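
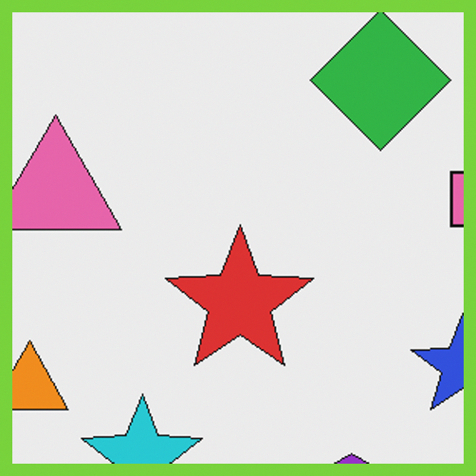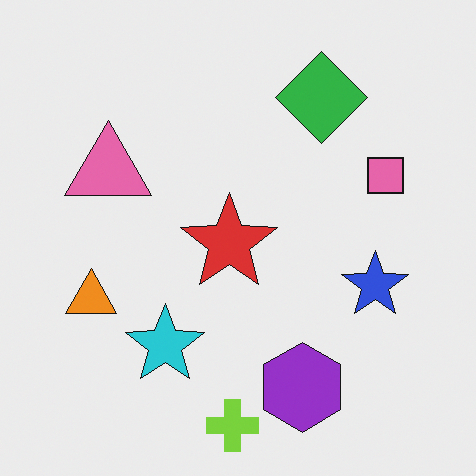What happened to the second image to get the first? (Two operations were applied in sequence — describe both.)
Cropped slightly and scaled back up, then framed with a lime border.

The visible shapes are larger and the field of view is narrower; shapes near the original edges may be partly or wholly outside the frame — a crop-and-rescale. A solid lime frame runs around the edge of the first image, with the content slightly shrunk inside it.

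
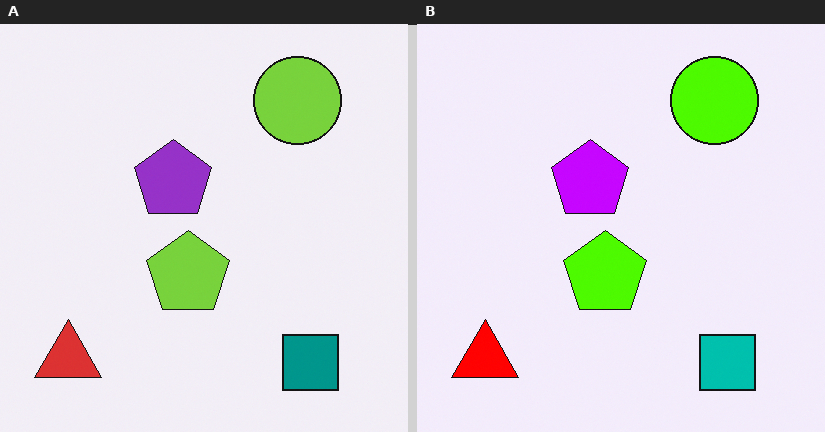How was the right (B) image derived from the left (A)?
It was made much more vivid (saturation change).

All colors are more vivid — a global saturation change.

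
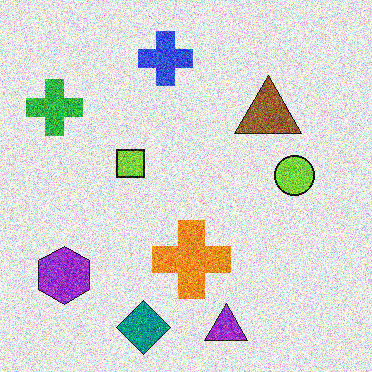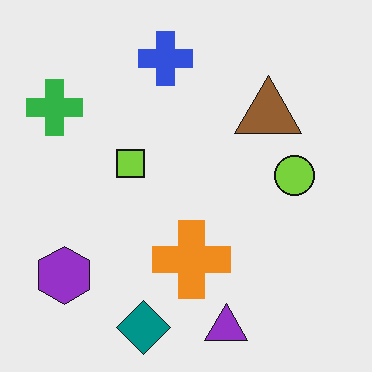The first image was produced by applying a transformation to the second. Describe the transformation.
The first image is the second degraded with heavy additive noise.

Random speckle covers the whole image, including the flat background.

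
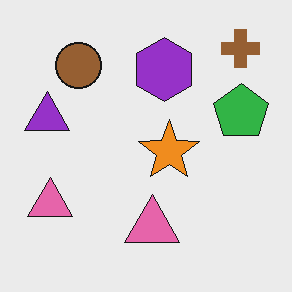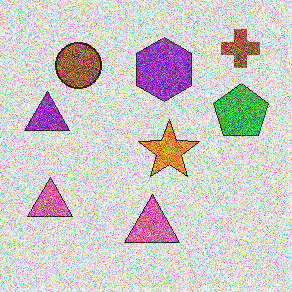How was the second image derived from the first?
The transformation is: degraded with a thick layer of grain.

Random speckle covers the whole image, including the flat background.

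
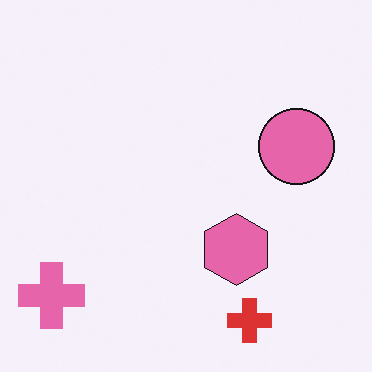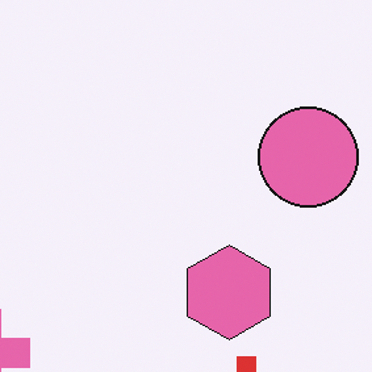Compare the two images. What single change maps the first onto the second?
This is the original image cropped to a modestly smaller region and rescaled.

The visible shapes are larger and the field of view is narrower; shapes near the original edges may be partly or wholly outside the frame — a crop-and-rescale.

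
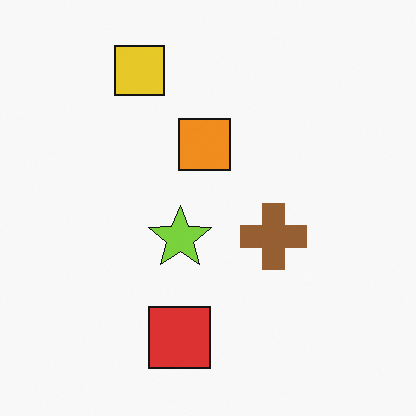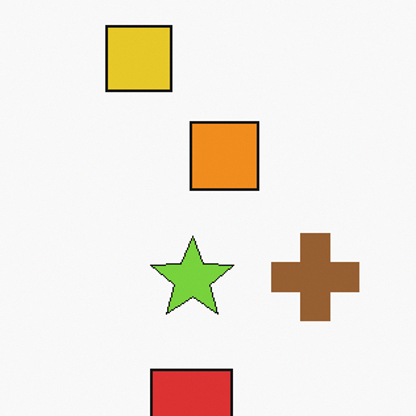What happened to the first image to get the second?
This is the original image cropped to a modestly smaller region and rescaled.

The visible shapes are larger and the field of view is narrower; shapes near the original edges may be partly or wholly outside the frame — a crop-and-rescale.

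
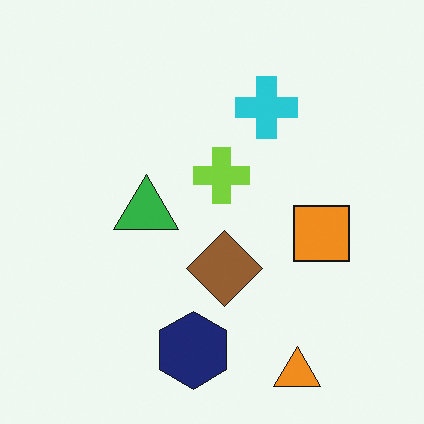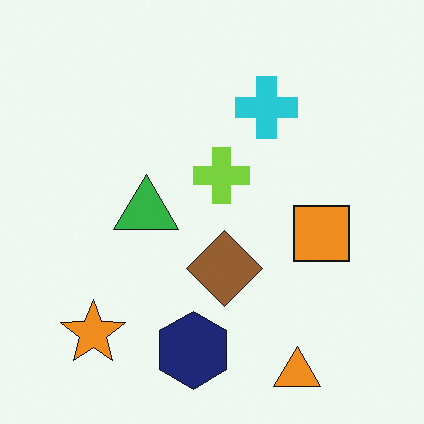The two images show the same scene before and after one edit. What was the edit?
The transformation is: overlaid with an additional orange star.

An orange star appears in the second image that is absent from the first.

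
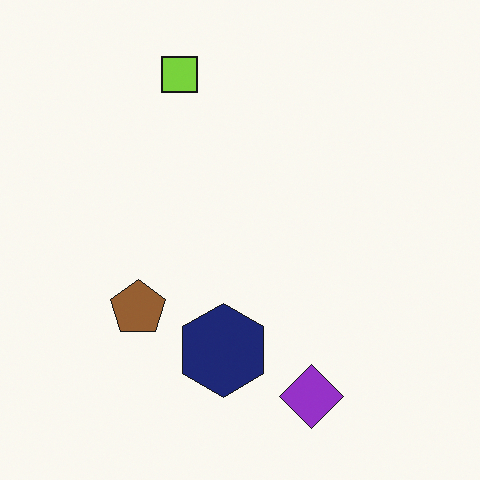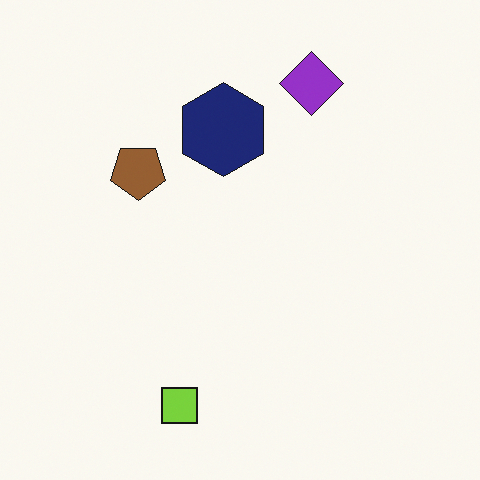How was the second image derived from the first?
The image was flipped vertically (top ↔ bottom).

The lime square is in the top of the first image and the bottom of the second — shapes on opposite sides of the horizontal midline have swapped in a mirror flip.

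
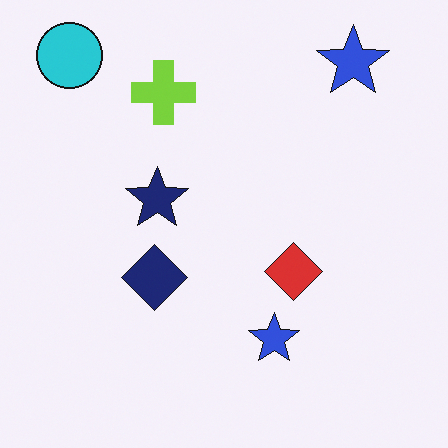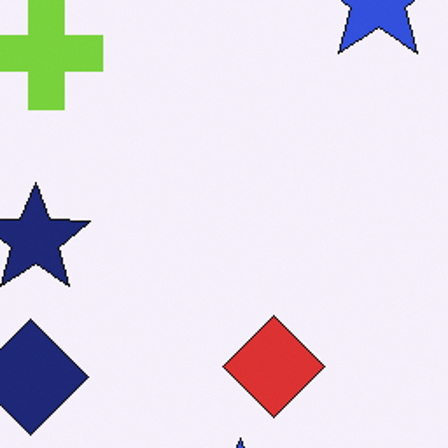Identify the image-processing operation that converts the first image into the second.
Cropped tightly and scaled back up.

The visible shapes are larger and the field of view is narrower; shapes near the original edges may be partly or wholly outside the frame — a crop-and-rescale.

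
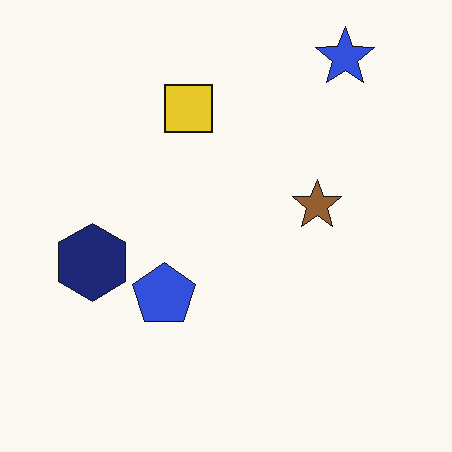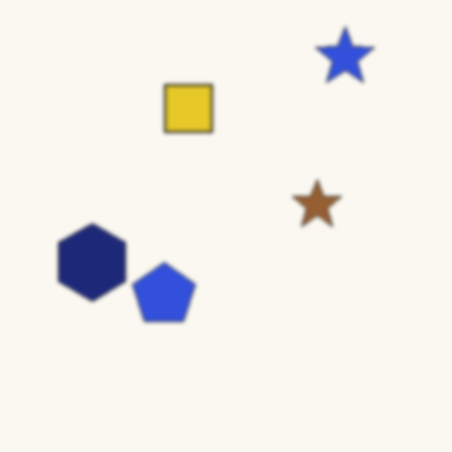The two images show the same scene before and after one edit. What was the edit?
It was given a subtle gaussian blur.

Shape edges and outlines are uniformly softened across the whole image.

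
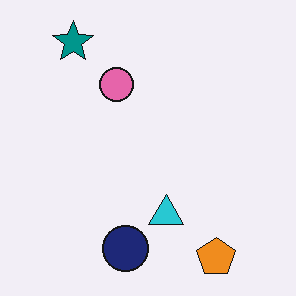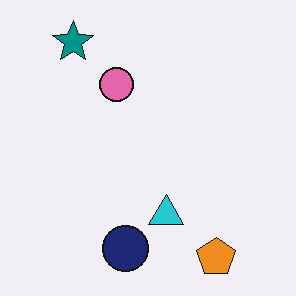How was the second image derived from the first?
The second image is the first given moderate JPEG compression.

Blocky 8×8 compression artifacts appear around shape edges and the flat background shows ringing — characteristic JPEG degradation.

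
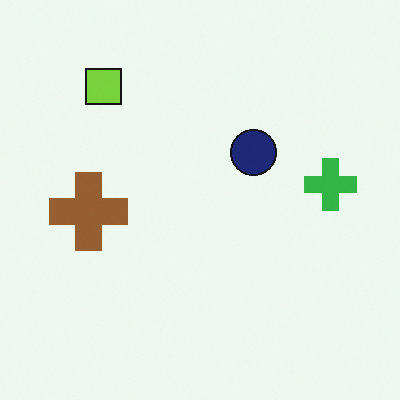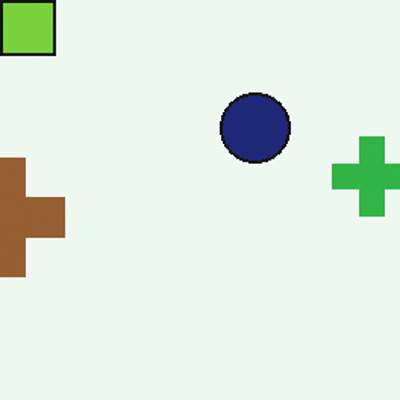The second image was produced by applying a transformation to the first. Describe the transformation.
Cropped slightly and scaled back up.

The visible shapes are larger and the field of view is narrower; shapes near the original edges may be partly or wholly outside the frame — a crop-and-rescale.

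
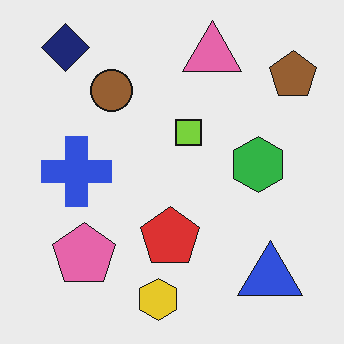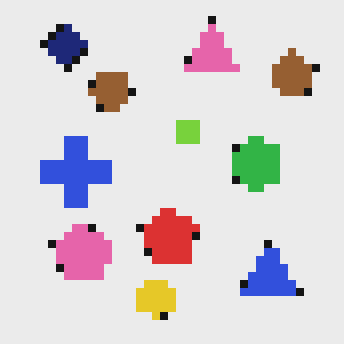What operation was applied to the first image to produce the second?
It was moderately pixelated.

Shapes are reduced to large square blocks; fine edges and outlines are lost — a downscale-then-upscale (mosaic) effect.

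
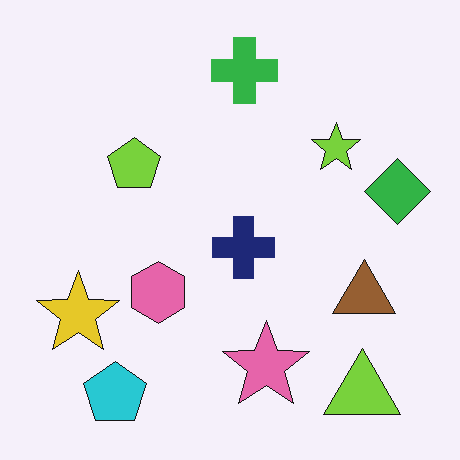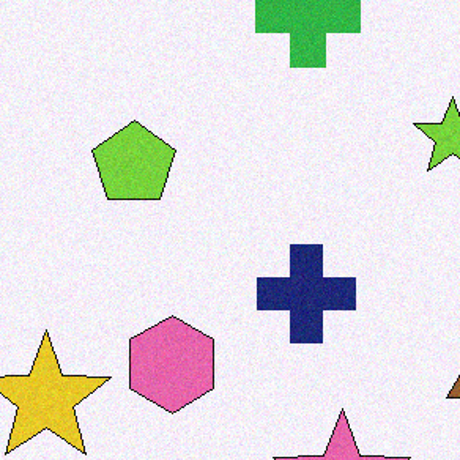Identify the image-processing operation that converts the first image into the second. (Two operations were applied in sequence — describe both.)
The transformation is: degraded with a light layer of grain, then cropped slightly and scaled back up.

Random speckle covers the whole image, including the flat background. The visible shapes are larger and the field of view is narrower; shapes near the original edges may be partly or wholly outside the frame — a crop-and-rescale.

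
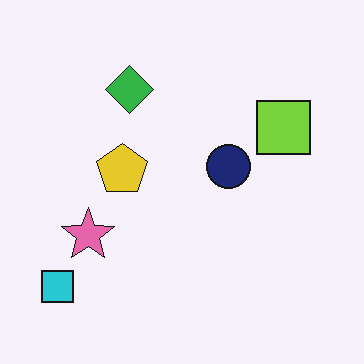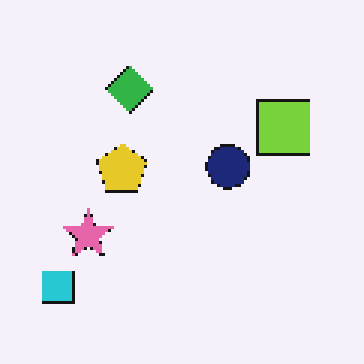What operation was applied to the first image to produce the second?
It was mildly pixelated.

Shapes are reduced to large square blocks; fine edges and outlines are lost — a downscale-then-upscale (mosaic) effect.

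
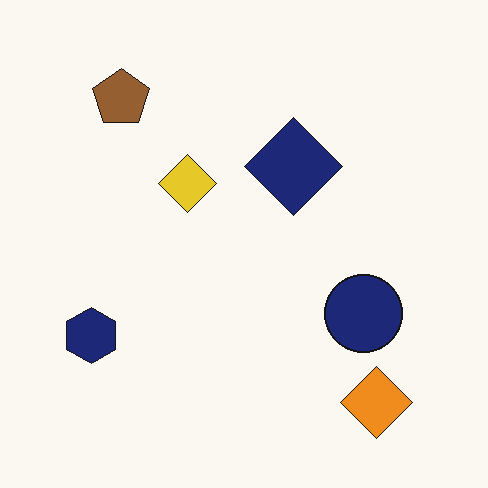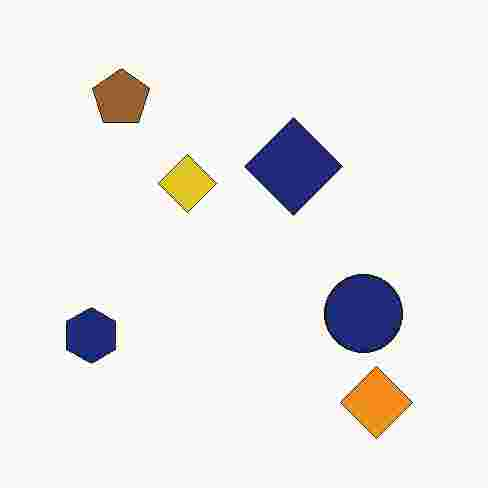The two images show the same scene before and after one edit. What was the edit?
This is the original image degraded with heavy JPEG compression.

Blocky 8×8 compression artifacts appear around shape edges and the flat background shows ringing — characteristic JPEG degradation.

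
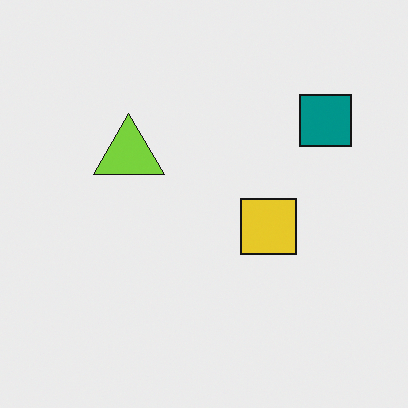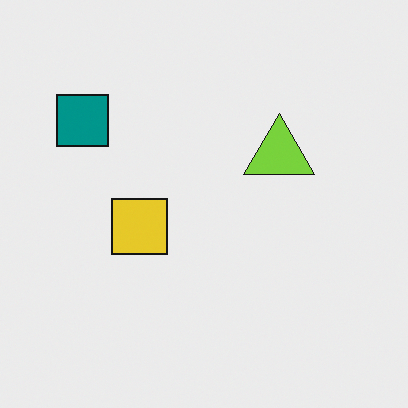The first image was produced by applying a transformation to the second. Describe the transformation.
Flipped horizontally (left ↔ right).

The teal square is in the top-left of the second image and the top-right of the first — shapes on opposite sides of the vertical midline have swapped in a mirror flip.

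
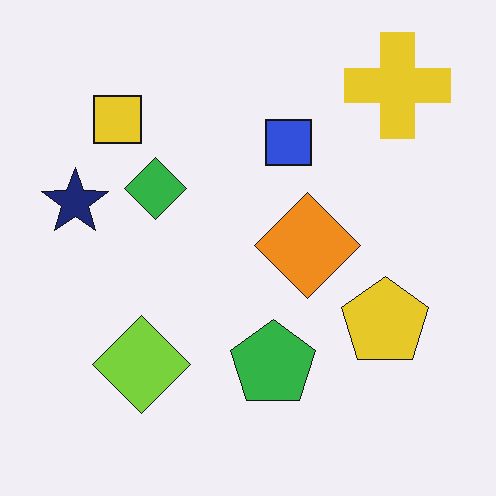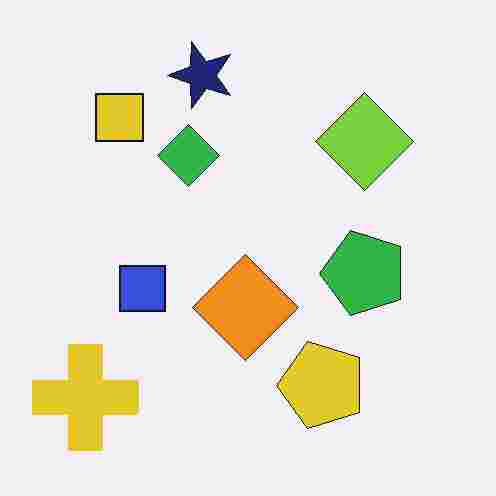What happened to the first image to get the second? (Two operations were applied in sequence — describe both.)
This is the original image transposed (reflected across the top-left ↔ bottom-right diagonal), then degraded with heavy JPEG compression.

Shapes have swapped their row and column positions — what was in the top-right is now in the bottom-left — a diagonal reflection. Blocky 8×8 compression artifacts appear around shape edges and the flat background shows ringing — characteristic JPEG degradation.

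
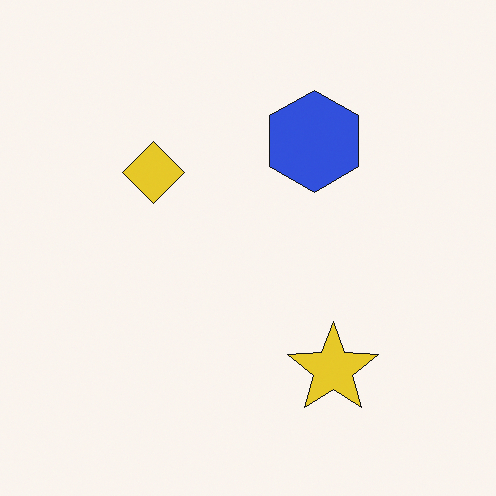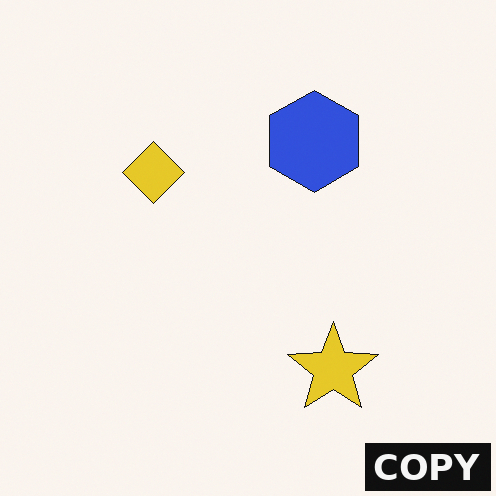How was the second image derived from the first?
It was watermarked with the text "COPY" in the lower-right corner.

A dark label reading "COPY" appears in the lower-right corner.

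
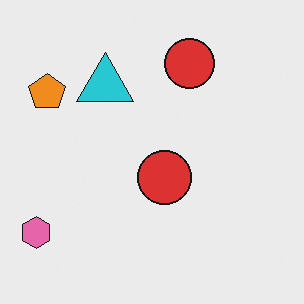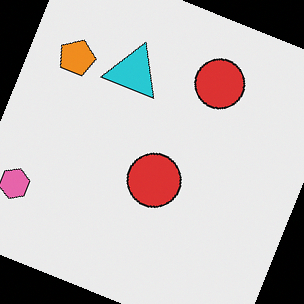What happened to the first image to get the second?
The image was rotated clockwise by a moderate amount.

Every shape is tilted by the same angle and the image corners show triangular fill wedges — a whole-image rotation by a non-right angle.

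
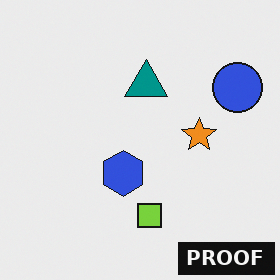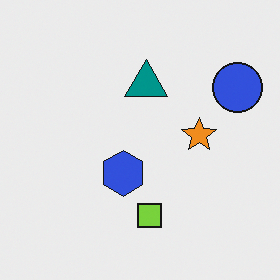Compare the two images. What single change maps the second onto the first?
This is the original image watermarked with the text "PROOF" in the lower-right corner.

A dark label reading "PROOF" appears in the lower-right corner.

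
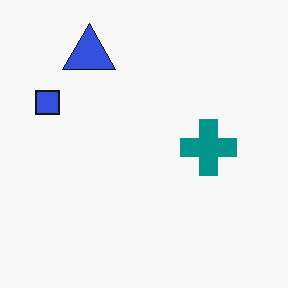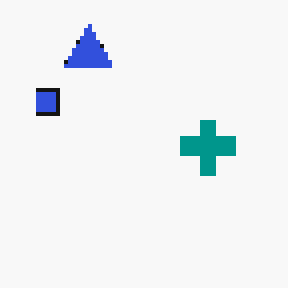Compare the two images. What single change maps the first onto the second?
Mildly pixelated.

Shapes are reduced to large square blocks; fine edges and outlines are lost — a downscale-then-upscale (mosaic) effect.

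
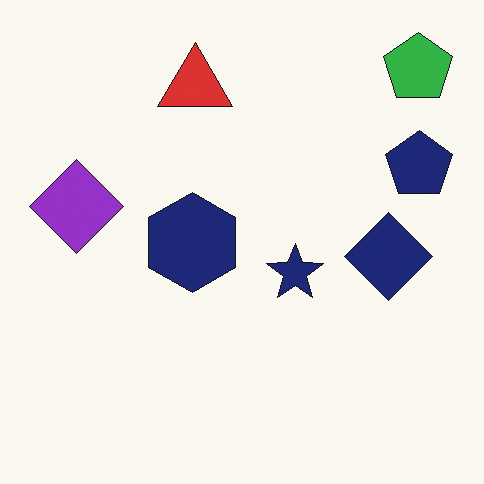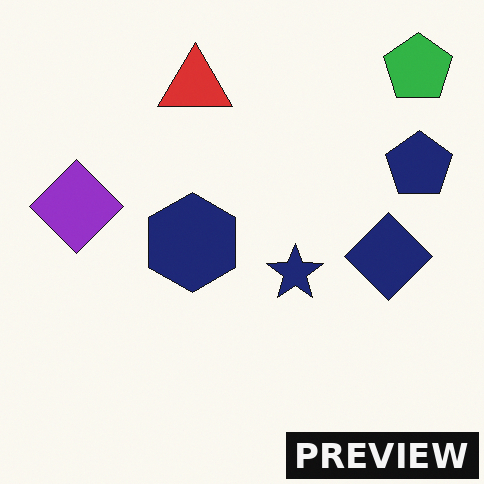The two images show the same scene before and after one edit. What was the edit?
Watermarked with the text "PREVIEW" in the lower-right corner.

A dark label reading "PREVIEW" appears in the lower-right corner.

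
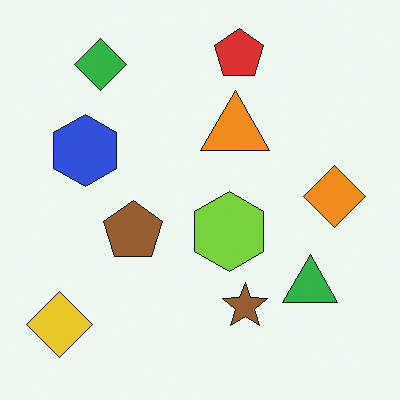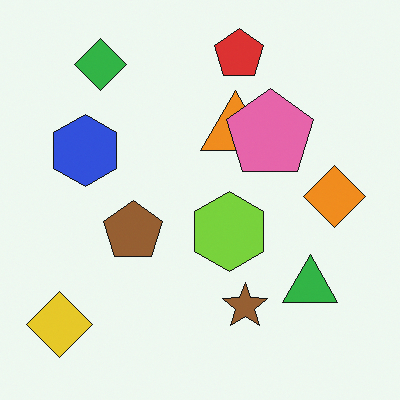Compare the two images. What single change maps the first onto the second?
The second image is the first overlaid with an additional pink pentagon.

A pink pentagon appears in the second image that is absent from the first.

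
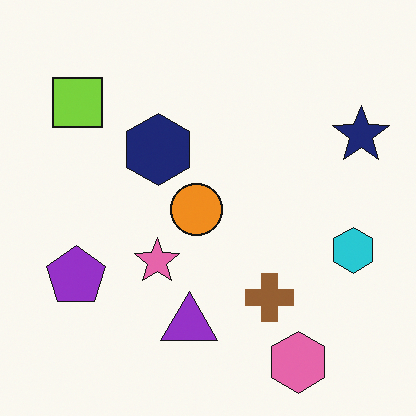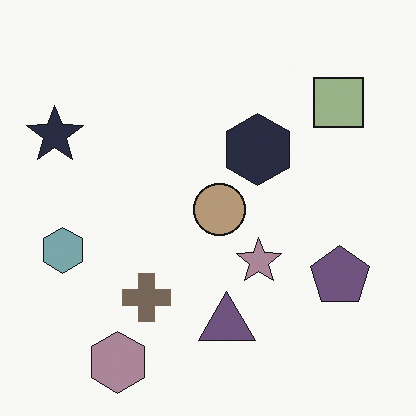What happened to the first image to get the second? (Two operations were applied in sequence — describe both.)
It was made much more muted (saturation change), then flipped horizontally (left ↔ right).

All colors are more muted and greyish — a global saturation change. The navy star is in the top-right of the first image and the top-left of the second — shapes on opposite sides of the vertical midline have swapped in a mirror flip.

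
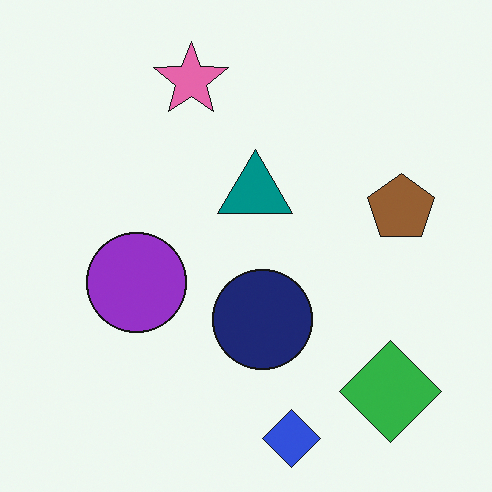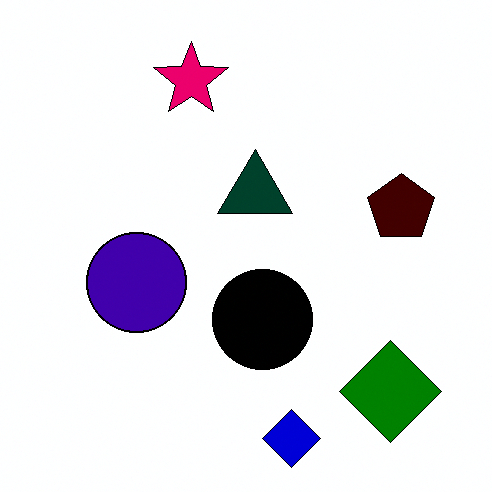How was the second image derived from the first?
Boosted in contrast.

Tones are pushed away from mid-grey across the whole image — a global contrast change.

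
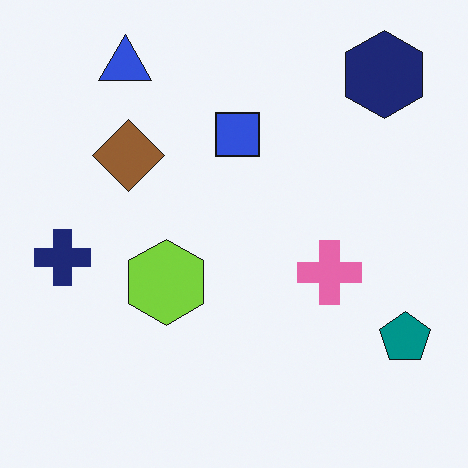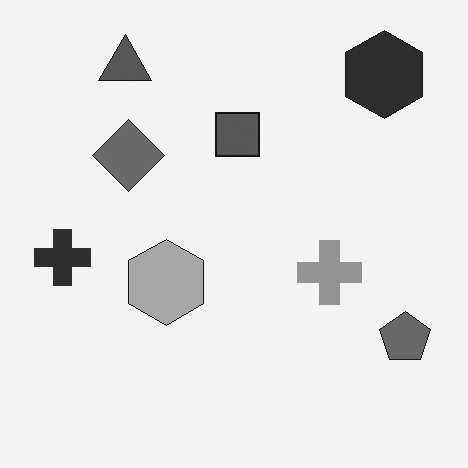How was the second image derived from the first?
The image was converted to grayscale.

All color is removed — every shape is now a shade of grey.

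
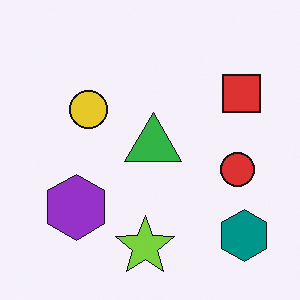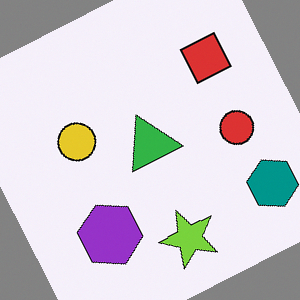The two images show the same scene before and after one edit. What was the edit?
Rotated counter-clockwise by a moderate amount.

Every shape is tilted by the same angle and the image corners show triangular fill wedges — a whole-image rotation by a non-right angle.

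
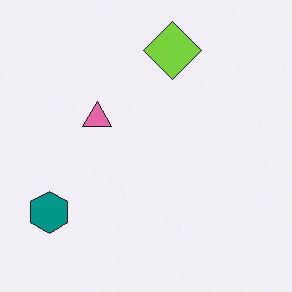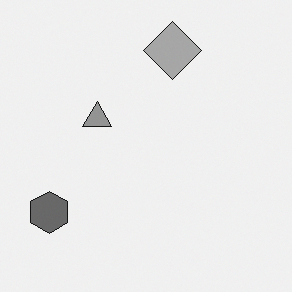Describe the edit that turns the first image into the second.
The transformation is: converted to grayscale.

All color is removed — every shape is now a shade of grey.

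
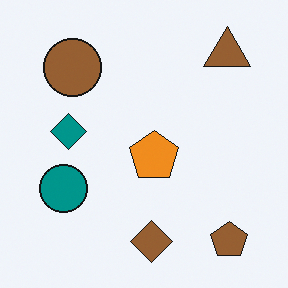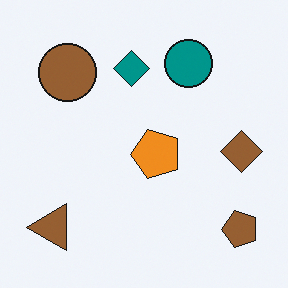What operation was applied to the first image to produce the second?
The transformation is: transposed (reflected across the top-left ↔ bottom-right diagonal).

Shapes have swapped their row and column positions — what was in the top-right is now in the bottom-left — a diagonal reflection.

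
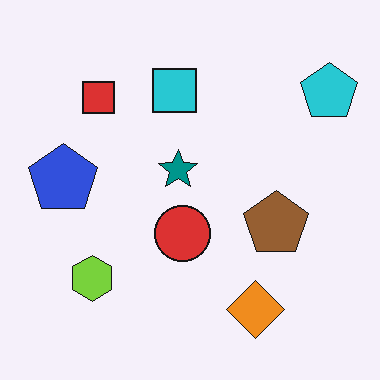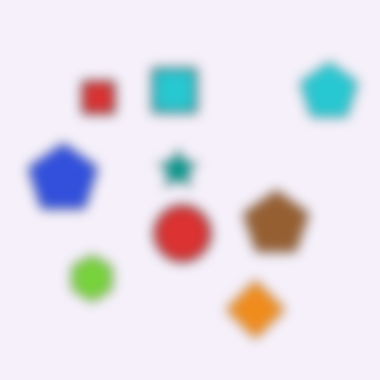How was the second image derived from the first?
Heavily blurred.

Shape edges and outlines are uniformly softened across the whole image.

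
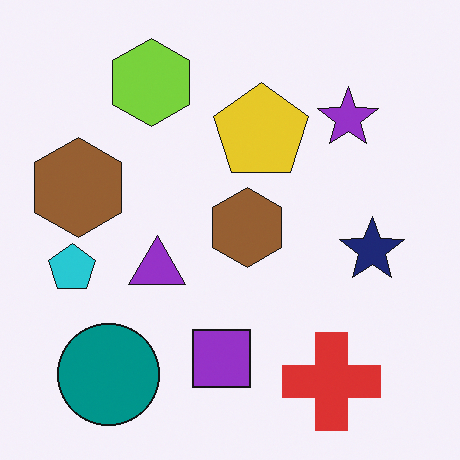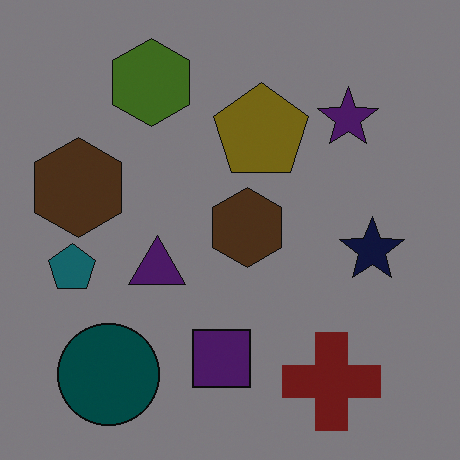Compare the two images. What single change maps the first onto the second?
It was darkened a lot.

Every pixel — background and shapes alike — is uniformly darkened.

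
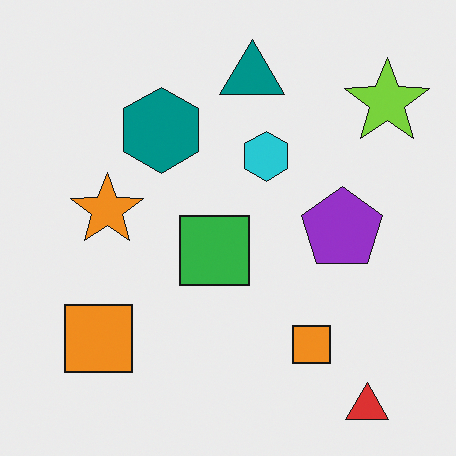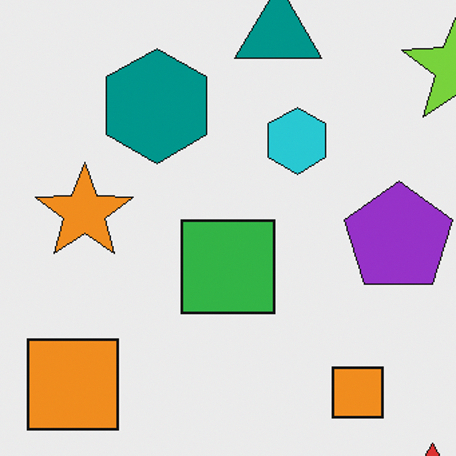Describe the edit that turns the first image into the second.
The image was cropped to a modestly smaller region and rescaled.

The visible shapes are larger and the field of view is narrower; shapes near the original edges may be partly or wholly outside the frame — a crop-and-rescale.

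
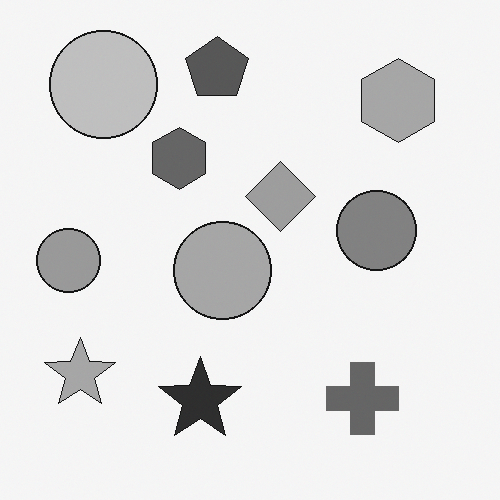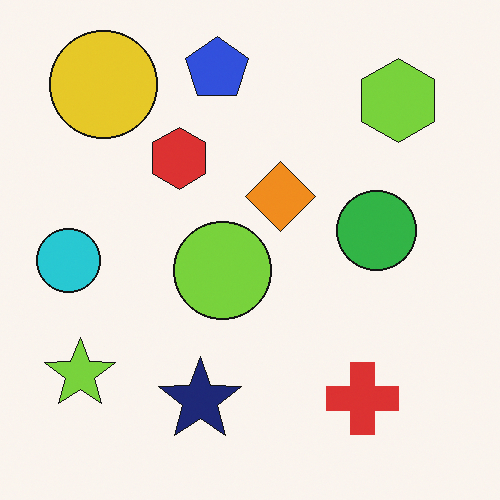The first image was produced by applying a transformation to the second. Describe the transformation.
The first image is the second converted to grayscale.

All color is removed — every shape is now a shade of grey.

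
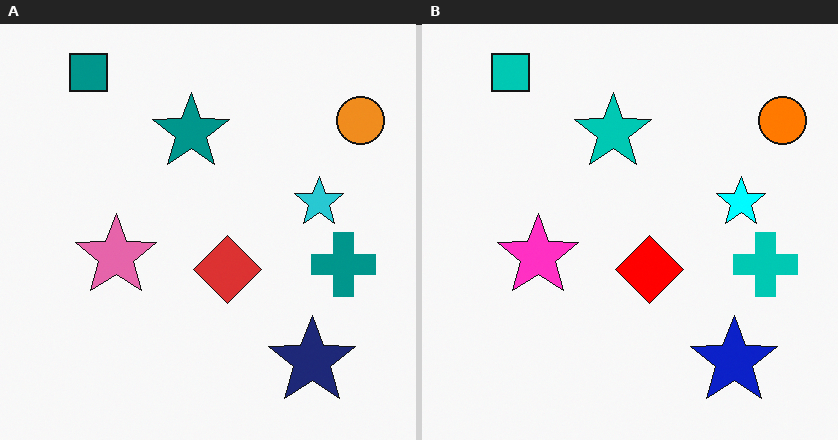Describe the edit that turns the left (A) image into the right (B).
The right (B) image is the left (A) heavily oversaturated.

All colors are more vivid — a global saturation change.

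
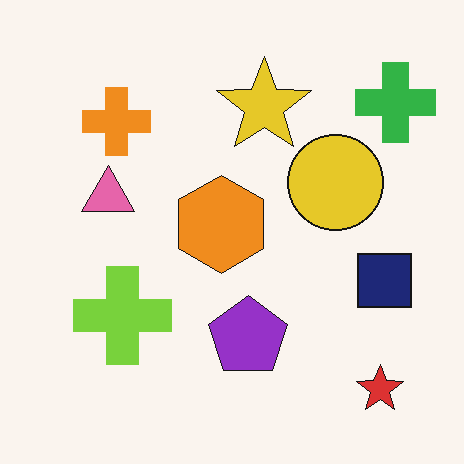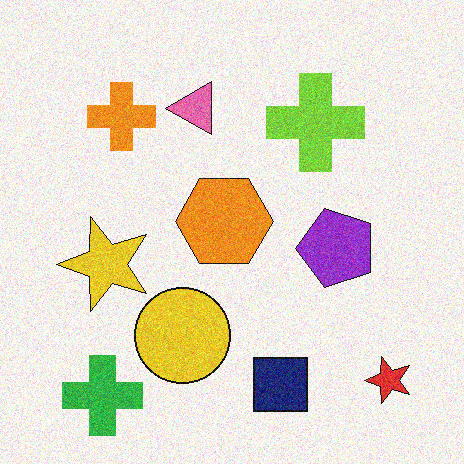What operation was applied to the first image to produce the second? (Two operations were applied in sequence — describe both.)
Degraded with visible gaussian noise, then transposed (reflected across the top-left ↔ bottom-right diagonal).

Random speckle covers the whole image, including the flat background. Shapes have swapped their row and column positions — what was in the top-right is now in the bottom-left — a diagonal reflection.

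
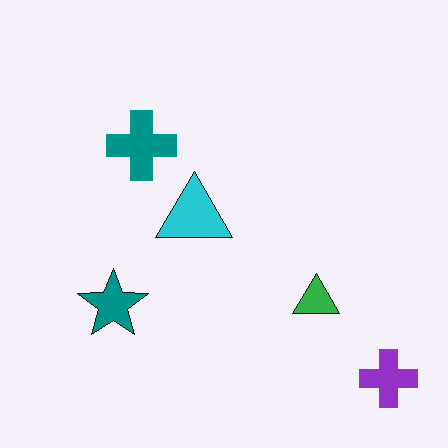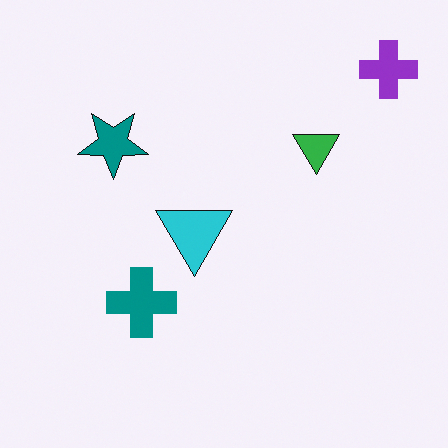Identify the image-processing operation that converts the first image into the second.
The transformation is: flipped vertically (top ↔ bottom).

The purple cross is in the bottom-right of the first image and the top-right of the second — shapes on opposite sides of the horizontal midline have swapped in a mirror flip.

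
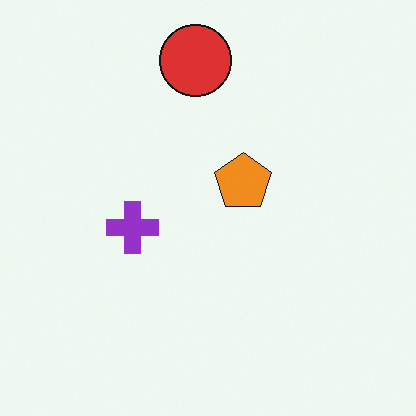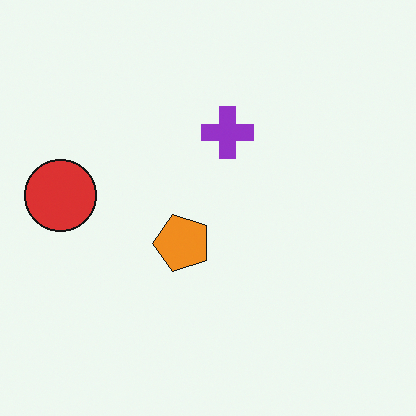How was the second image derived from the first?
The transformation is: transposed (reflected across the top-left ↔ bottom-right diagonal).

Shapes have swapped their row and column positions — what was in the top-right is now in the bottom-left — a diagonal reflection.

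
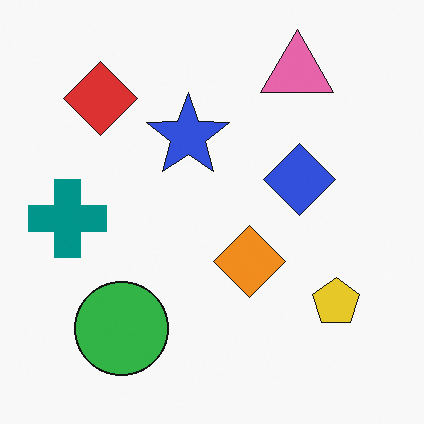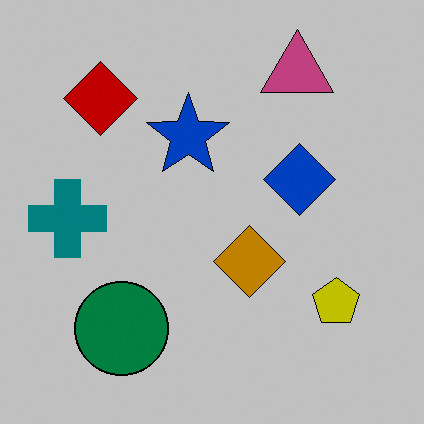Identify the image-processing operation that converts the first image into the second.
The transformation is: aggressively posterized.

Each flat color has snapped to a coarser quantized level — most visibly, the near-white background has dropped to a flat grey.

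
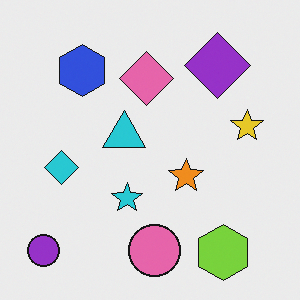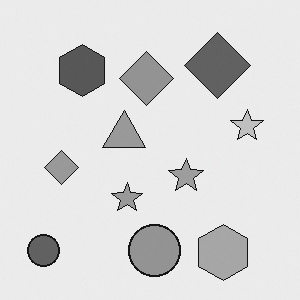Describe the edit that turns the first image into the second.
This is the original image converted to grayscale.

All color is removed — every shape is now a shade of grey.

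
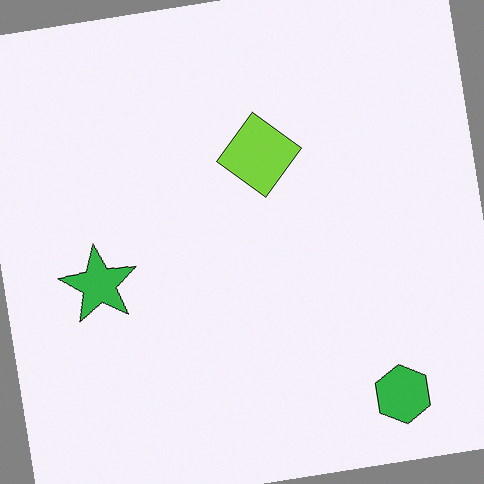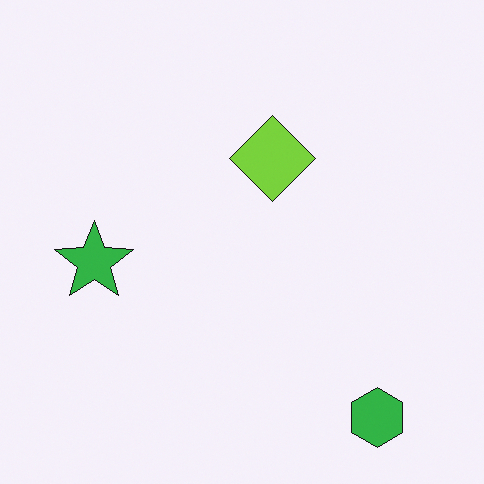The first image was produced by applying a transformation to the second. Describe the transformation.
It was rotated counter-clockwise by a small amount.

Every shape is tilted by the same angle and the image corners show triangular fill wedges — a whole-image rotation by a non-right angle.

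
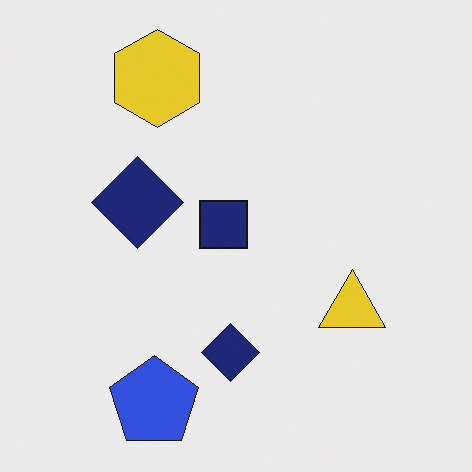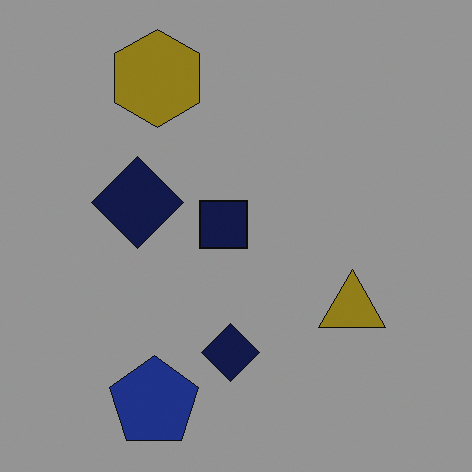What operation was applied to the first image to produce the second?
It was noticeably darkened.

Every pixel — background and shapes alike — is uniformly darkened.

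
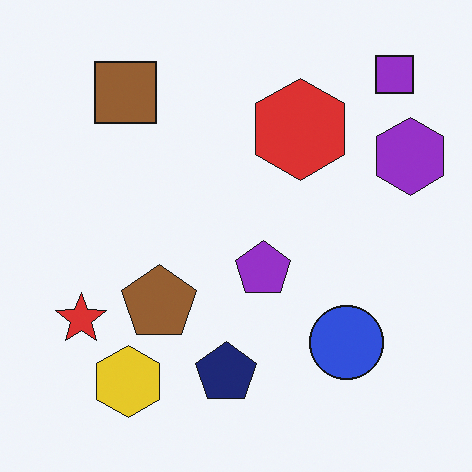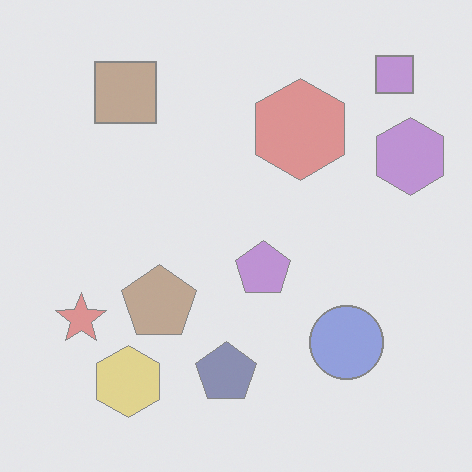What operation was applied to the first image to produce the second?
The transformation is: washed out (contrast reduced).

Tones are pushed toward mid-grey across the whole image — a global contrast change.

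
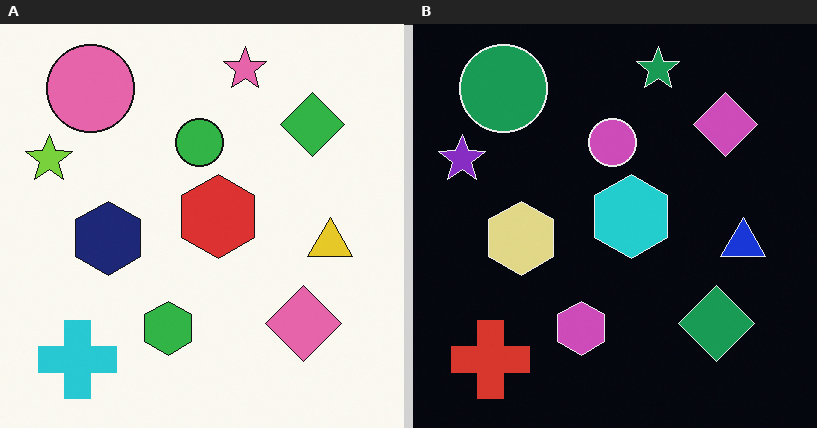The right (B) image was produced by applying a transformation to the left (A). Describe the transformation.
The transformation is: color-inverted (negative).

The light background has become dark and every shape's color is its complement — a photographic negative.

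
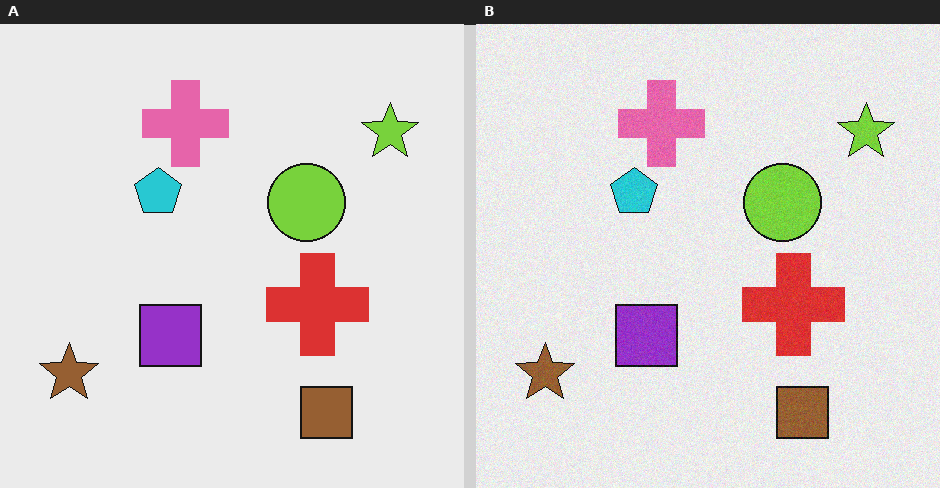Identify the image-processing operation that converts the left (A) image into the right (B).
Degraded with subtle gaussian noise.

Random speckle covers the whole image, including the flat background.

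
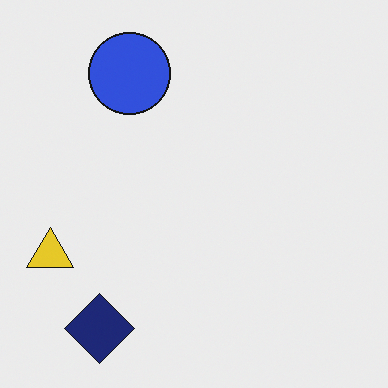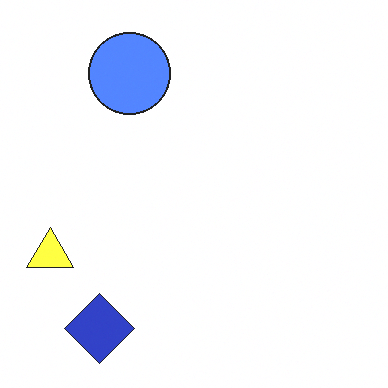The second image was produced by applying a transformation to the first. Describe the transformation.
It was substantially brightened.

Every pixel — background and shapes alike — is uniformly brightened.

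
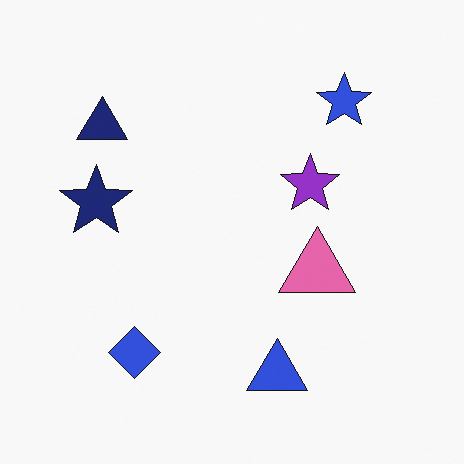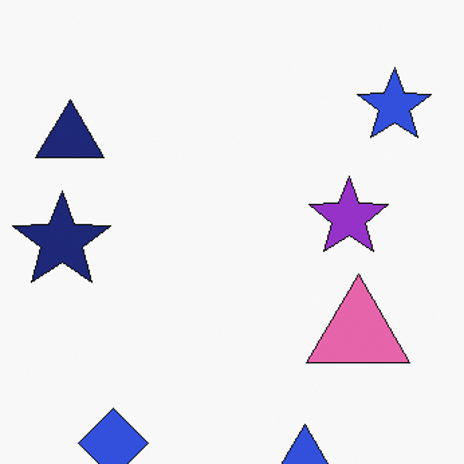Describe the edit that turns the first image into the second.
The transformation is: cropped slightly and scaled back up.

The visible shapes are larger and the field of view is narrower; shapes near the original edges may be partly or wholly outside the frame — a crop-and-rescale.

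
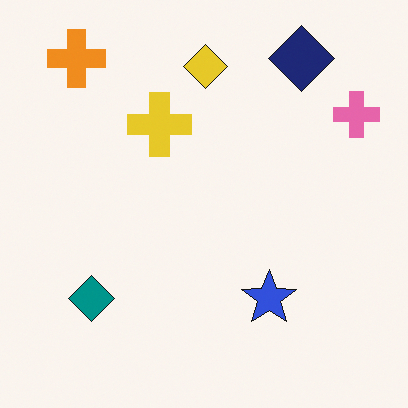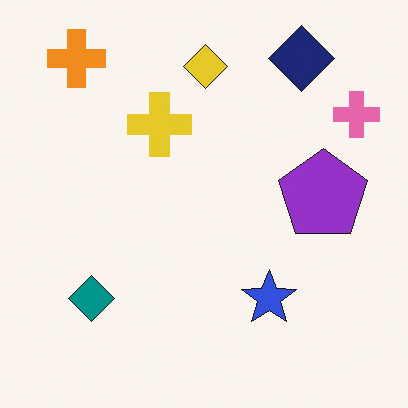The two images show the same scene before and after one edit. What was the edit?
It was overlaid with an additional purple pentagon.

A purple pentagon appears in the second image that is absent from the first.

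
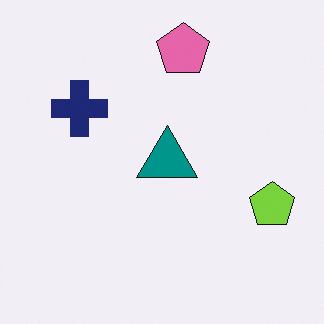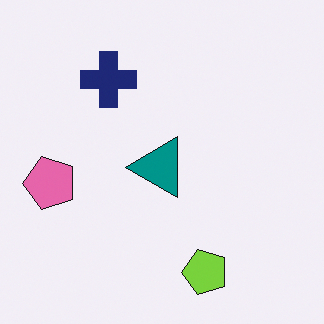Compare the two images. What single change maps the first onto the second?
The transformation is: transposed (reflected across the top-left ↔ bottom-right diagonal).

Shapes have swapped their row and column positions — what was in the top-right is now in the bottom-left — a diagonal reflection.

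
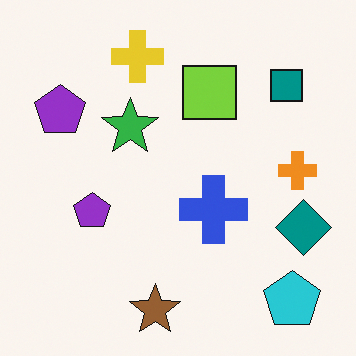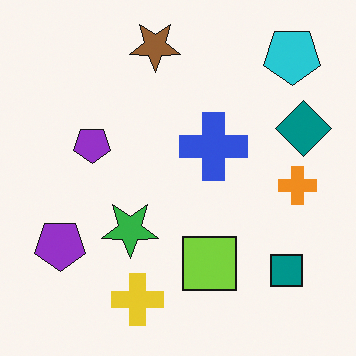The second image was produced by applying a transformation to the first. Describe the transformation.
Flipped vertically (top ↔ bottom).

The brown star is in the bottom of the first image and the top of the second — shapes on opposite sides of the horizontal midline have swapped in a mirror flip.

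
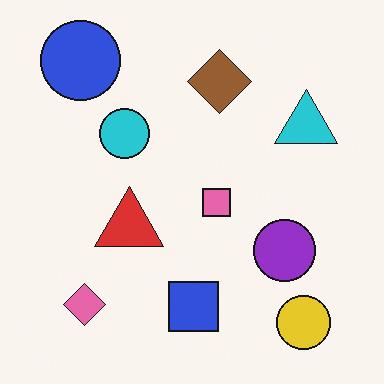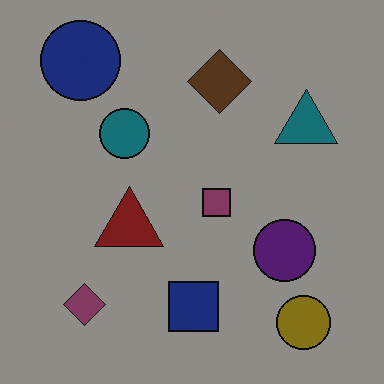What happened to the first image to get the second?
The second image is the first darkened a lot.

Every pixel — background and shapes alike — is uniformly darkened.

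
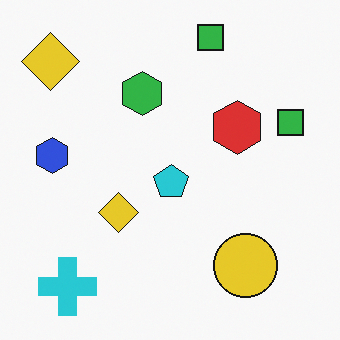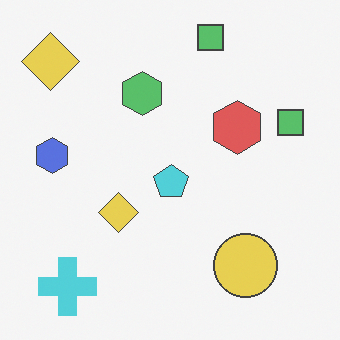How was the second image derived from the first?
This is the original image given slightly reduced contrast.

Tones are pushed toward mid-grey across the whole image — a global contrast change.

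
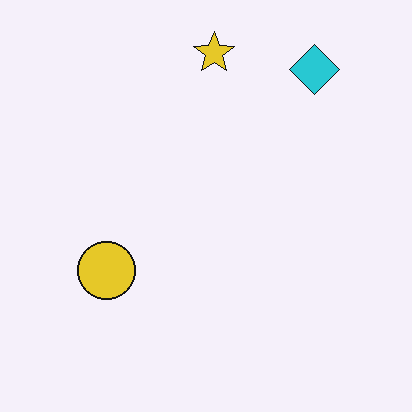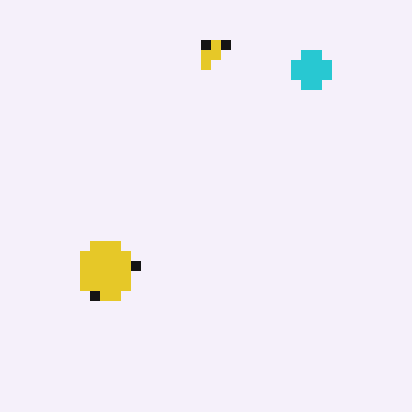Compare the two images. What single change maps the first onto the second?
The transformation is: coarsely pixelated.

Shapes are reduced to large square blocks; fine edges and outlines are lost — a downscale-then-upscale (mosaic) effect.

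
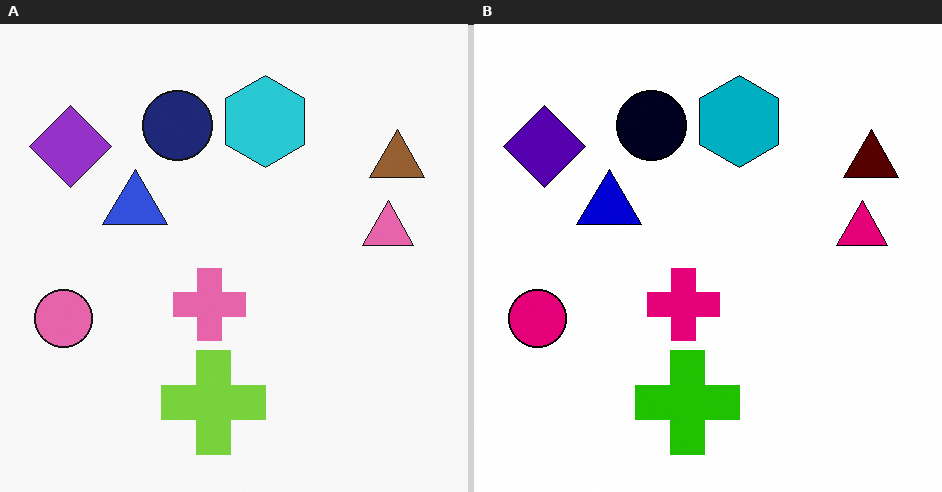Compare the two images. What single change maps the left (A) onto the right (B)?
The image was given much higher contrast.

Tones are pushed away from mid-grey across the whole image — a global contrast change.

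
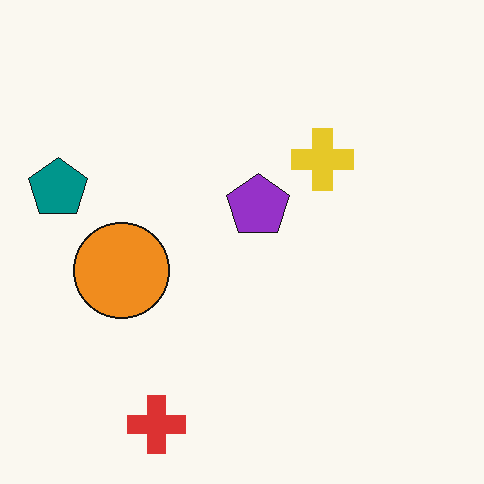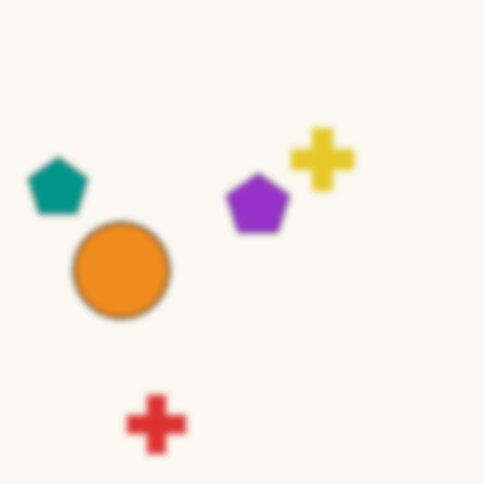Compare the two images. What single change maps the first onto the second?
The second image is the first noticeably gaussian-blurred.

Shape edges and outlines are uniformly softened across the whole image.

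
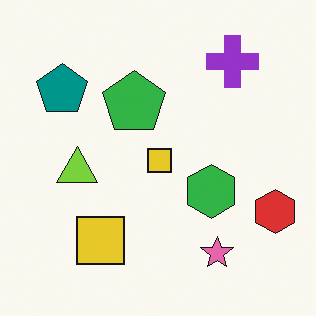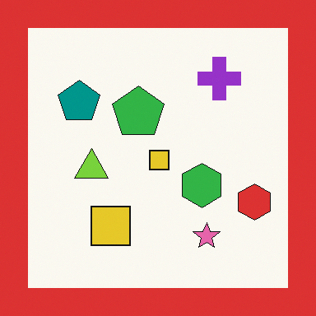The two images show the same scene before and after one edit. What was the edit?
This is the original image framed with a red border.

A solid red frame runs around the edge of the second image, with the content slightly shrunk inside it.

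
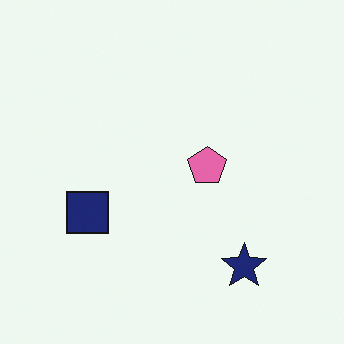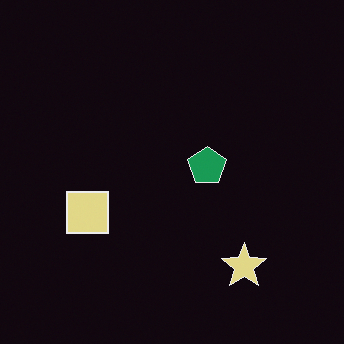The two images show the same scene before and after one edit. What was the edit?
The image was color-inverted (negative).

The light background has become dark and every shape's color is its complement — a photographic negative.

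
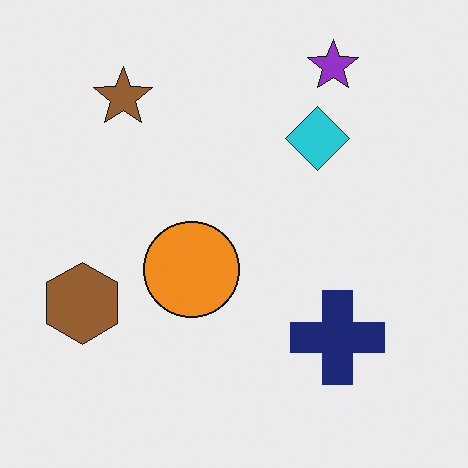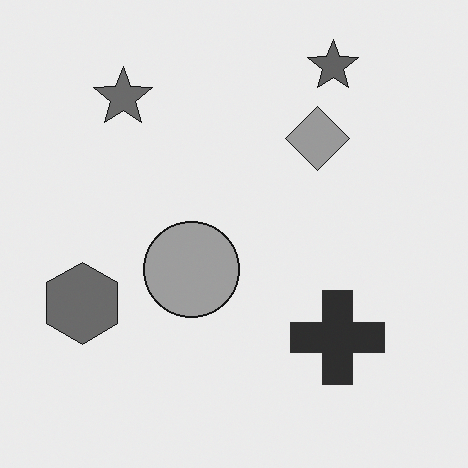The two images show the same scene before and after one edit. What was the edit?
The image was converted to grayscale.

All color is removed — every shape is now a shade of grey.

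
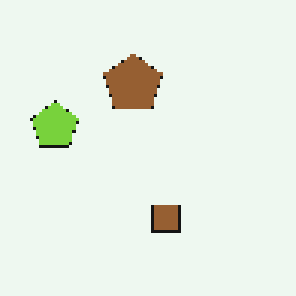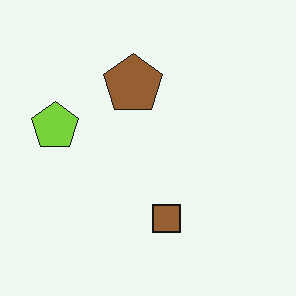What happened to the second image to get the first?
This is the original image lightly pixelated (a mild mosaic effect).

Shapes are reduced to large square blocks; fine edges and outlines are lost — a downscale-then-upscale (mosaic) effect.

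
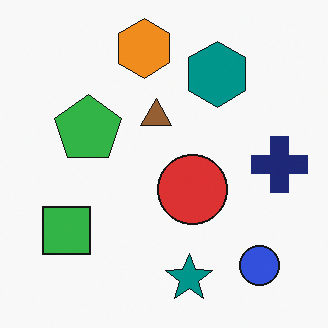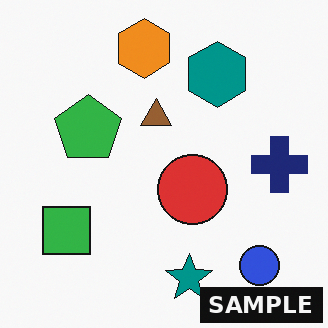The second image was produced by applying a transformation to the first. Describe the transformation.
The image was watermarked with the text "SAMPLE" in the lower-right corner.

A dark label reading "SAMPLE" appears in the lower-right corner.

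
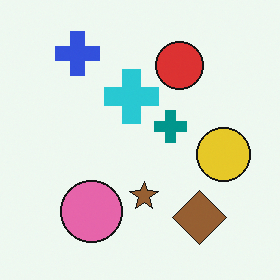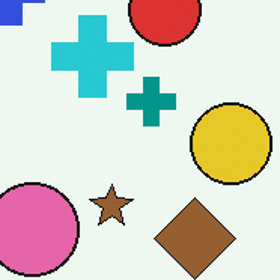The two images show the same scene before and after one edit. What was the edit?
The image was cropped slightly and scaled back up.

The visible shapes are larger and the field of view is narrower; shapes near the original edges may be partly or wholly outside the frame — a crop-and-rescale.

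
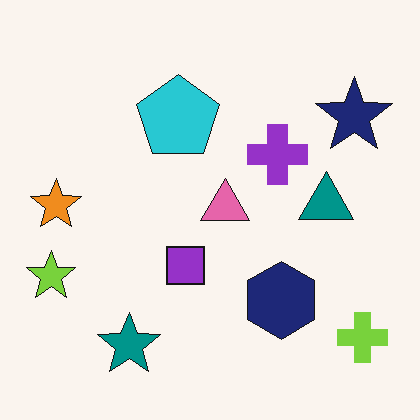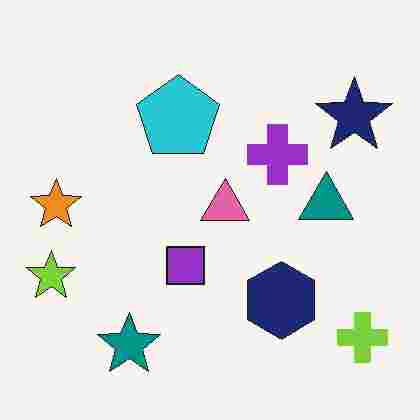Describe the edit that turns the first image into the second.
The second image is the first degraded with heavy JPEG compression.

Blocky 8×8 compression artifacts appear around shape edges and the flat background shows ringing — characteristic JPEG degradation.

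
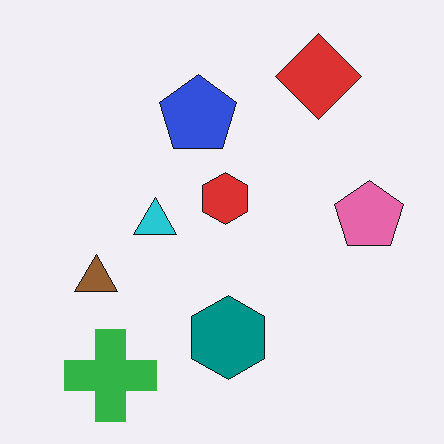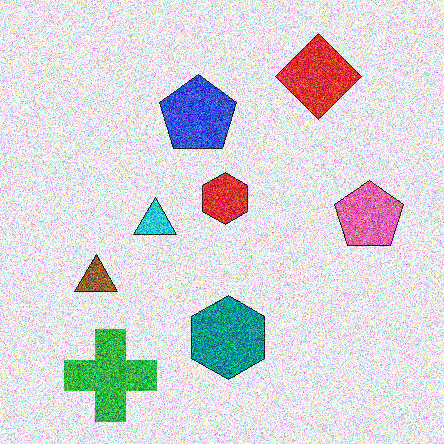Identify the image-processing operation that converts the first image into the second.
Degraded with heavy additive noise.

Random speckle covers the whole image, including the flat background.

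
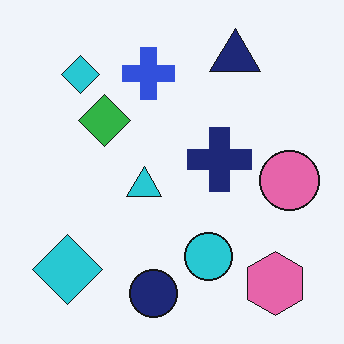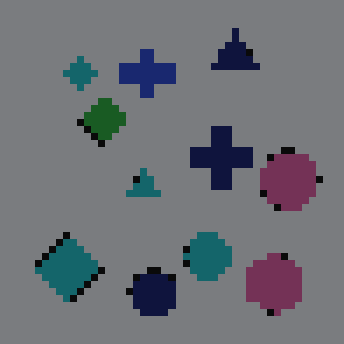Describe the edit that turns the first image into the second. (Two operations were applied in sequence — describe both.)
The transformation is: substantially darkened, then pixelated into visible square blocks.

Every pixel — background and shapes alike — is uniformly darkened. Shapes are reduced to large square blocks; fine edges and outlines are lost — a downscale-then-upscale (mosaic) effect.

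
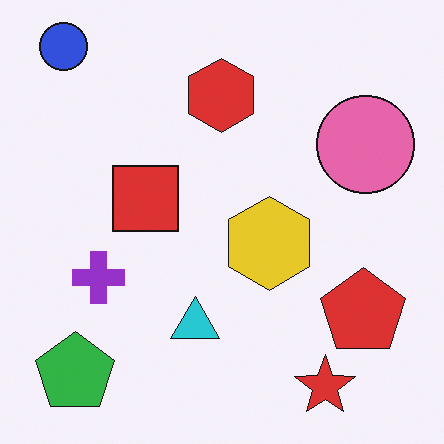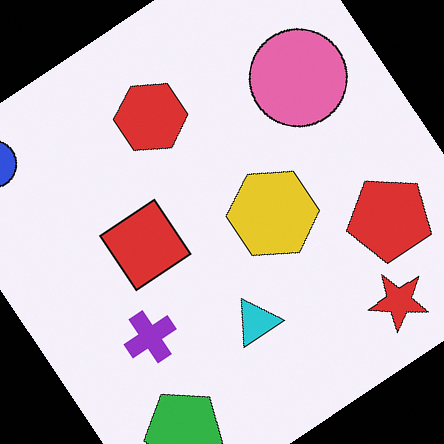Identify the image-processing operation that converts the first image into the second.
This is the original image rotated counter-clockwise by a large amount — several tens of degrees.

Every shape is tilted by the same angle and the image corners show triangular fill wedges — a whole-image rotation by a non-right angle.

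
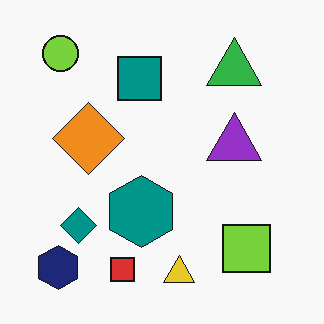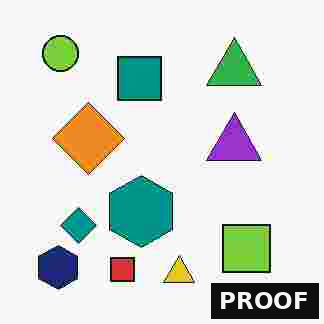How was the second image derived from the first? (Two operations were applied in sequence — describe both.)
The transformation is: heavily JPEG-compressed with obvious blocking artifacts, then watermarked with the text "PROOF" in the lower-right corner.

Blocky 8×8 compression artifacts appear around shape edges and the flat background shows ringing — characteristic JPEG degradation. A dark label reading "PROOF" appears in the lower-right corner.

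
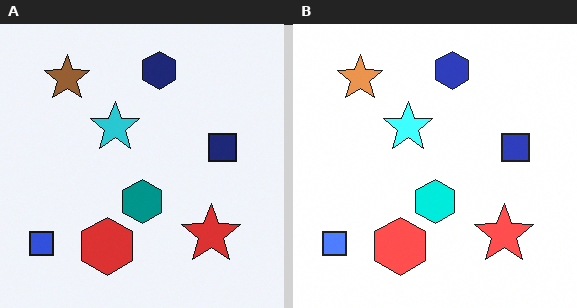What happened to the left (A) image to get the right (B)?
This is the original image substantially brightened.

Every pixel — background and shapes alike — is uniformly brightened.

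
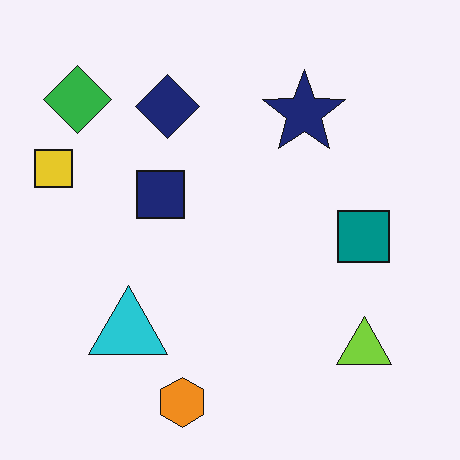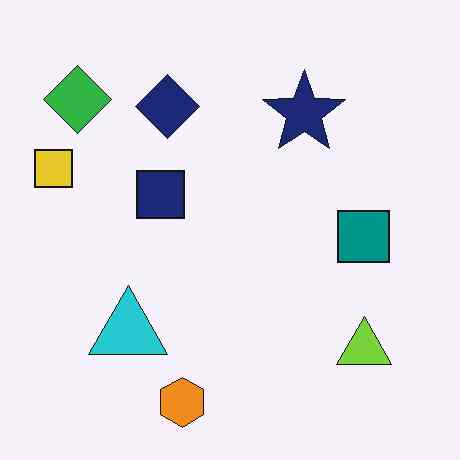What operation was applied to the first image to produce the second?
This is the original image JPEG-compressed with visible artifacts.

Blocky 8×8 compression artifacts appear around shape edges and the flat background shows ringing — characteristic JPEG degradation.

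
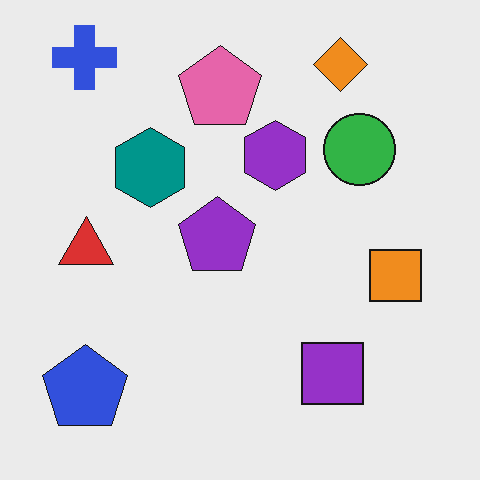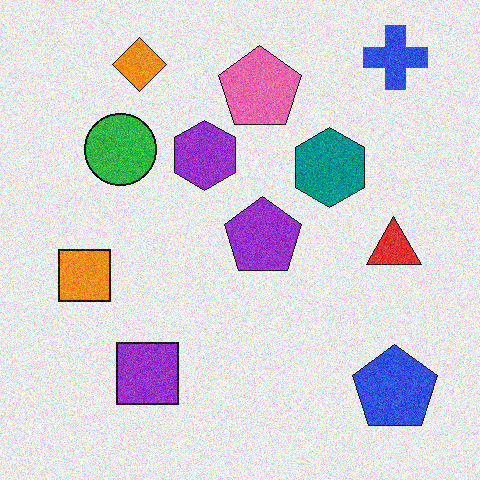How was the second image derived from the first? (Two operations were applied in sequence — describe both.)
It was flipped horizontally (left ↔ right), then degraded with visible gaussian noise.

The blue cross is in the top-left of the first image and the top-right of the second — shapes on opposite sides of the vertical midline have swapped in a mirror flip. Random speckle covers the whole image, including the flat background.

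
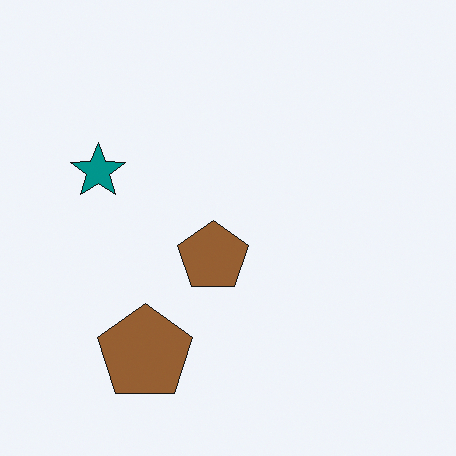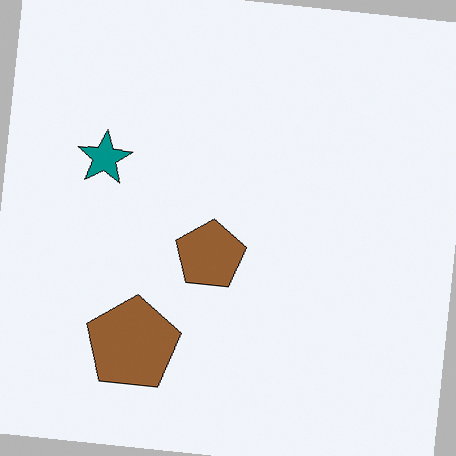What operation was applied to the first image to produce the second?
The image was rotated clockwise by a slight angle.

Every shape is tilted by the same angle and the image corners show triangular fill wedges — a whole-image rotation by a non-right angle.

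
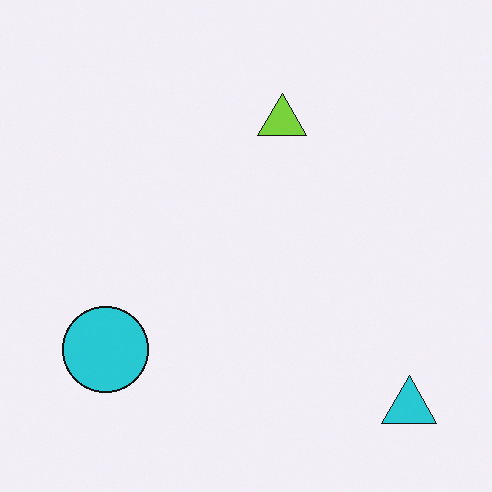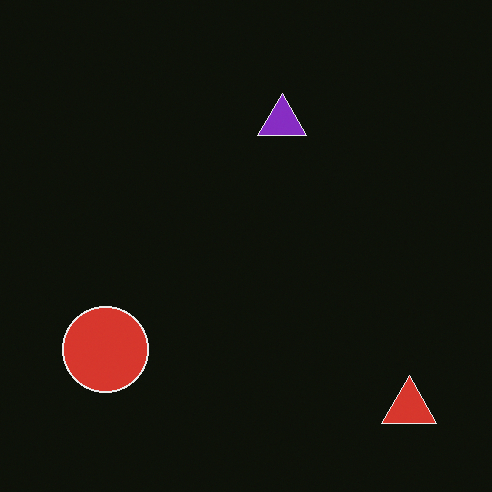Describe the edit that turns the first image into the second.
The second image is the first color-inverted (negative).

The light background has become dark and every shape's color is its complement — a photographic negative.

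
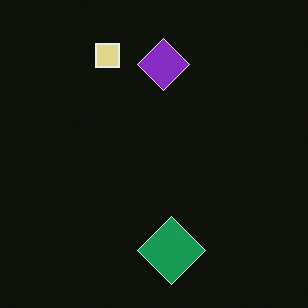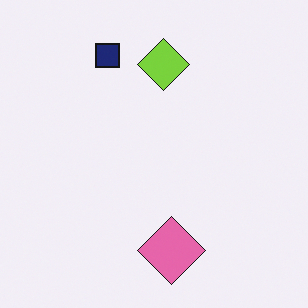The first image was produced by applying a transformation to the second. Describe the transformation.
The transformation is: color-inverted (negative).

The light background has become dark and every shape's color is its complement — a photographic negative.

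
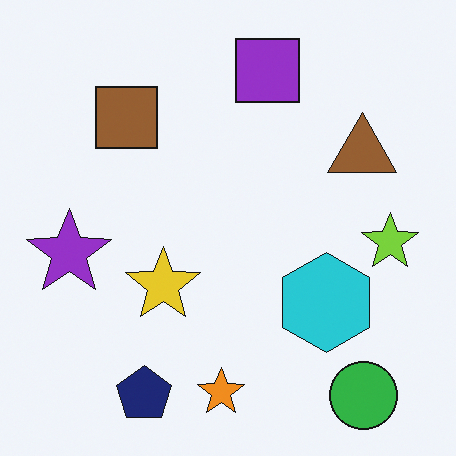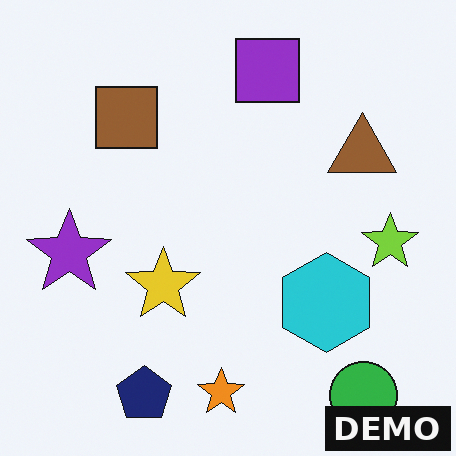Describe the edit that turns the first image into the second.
Watermarked with the text "DEMO" in the lower-right corner.

A dark label reading "DEMO" appears in the lower-right corner.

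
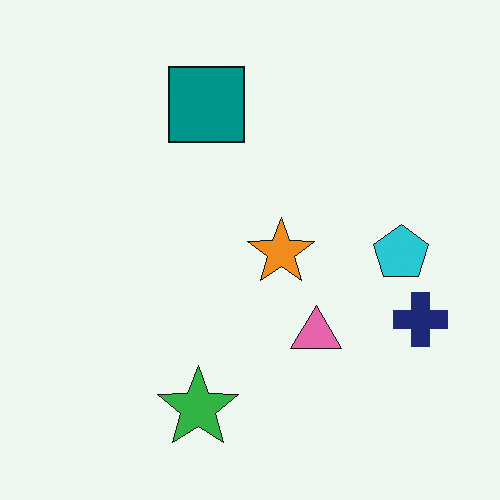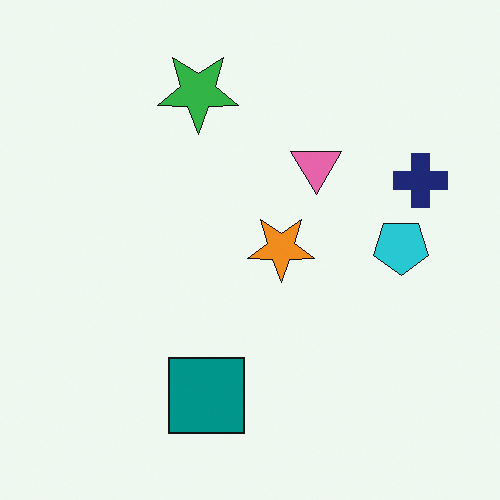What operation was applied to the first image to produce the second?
This is the original image flipped vertically (top ↔ bottom).

The green star is in the bottom of the first image and the top of the second — shapes on opposite sides of the horizontal midline have swapped in a mirror flip.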